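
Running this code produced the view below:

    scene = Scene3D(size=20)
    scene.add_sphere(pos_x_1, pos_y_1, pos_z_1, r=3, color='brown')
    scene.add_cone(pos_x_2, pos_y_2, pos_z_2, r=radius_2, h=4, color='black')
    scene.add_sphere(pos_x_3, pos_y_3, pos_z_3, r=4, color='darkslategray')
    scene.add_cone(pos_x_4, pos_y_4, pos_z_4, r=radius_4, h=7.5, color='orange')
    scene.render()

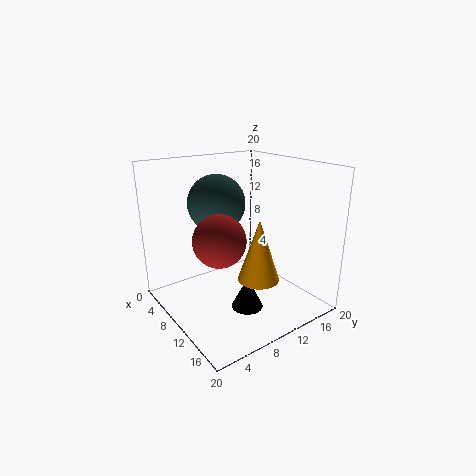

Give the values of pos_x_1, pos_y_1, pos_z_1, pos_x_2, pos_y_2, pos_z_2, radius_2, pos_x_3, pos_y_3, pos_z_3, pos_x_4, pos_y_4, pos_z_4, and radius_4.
pos_x_1 = 15.5, pos_y_1 = 3.5, pos_z_1 = 13, pos_x_2 = 15.5, pos_y_2 = 7.5, pos_z_2 = 3, radius_2 = 2, pos_x_3 = 7, pos_y_3 = 8.5, pos_z_3 = 14.5, pos_x_4 = 17, pos_y_4 = 8, pos_z_4 = 7.5, radius_4 = 2.5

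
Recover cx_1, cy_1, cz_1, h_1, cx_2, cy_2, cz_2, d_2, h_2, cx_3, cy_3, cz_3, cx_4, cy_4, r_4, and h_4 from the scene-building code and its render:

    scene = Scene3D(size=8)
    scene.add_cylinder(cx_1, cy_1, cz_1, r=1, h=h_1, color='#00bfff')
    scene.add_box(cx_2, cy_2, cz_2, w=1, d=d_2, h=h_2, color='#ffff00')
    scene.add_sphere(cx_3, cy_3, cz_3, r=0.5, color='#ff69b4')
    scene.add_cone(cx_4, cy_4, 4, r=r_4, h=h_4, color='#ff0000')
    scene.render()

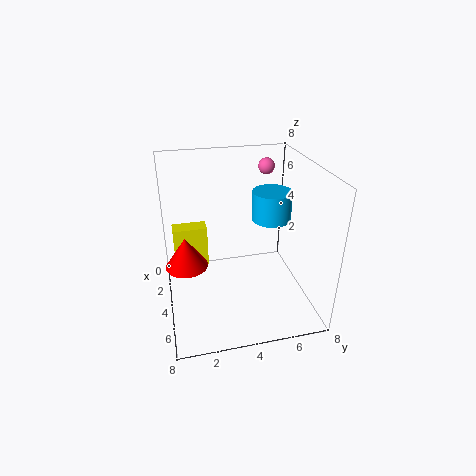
cx_1 = 5, cy_1 = 5.5, cz_1 = 5.5, h_1 = 1.5, cx_2 = 1.5, cy_2 = 0.5, cz_2 = 1.5, d_2 = 2, h_2 = 2.5, cx_3 = 1, cy_3 = 6.5, cz_3 = 7, cx_4 = 6, cy_4 = 1, r_4 = 1, h_4 = 1.5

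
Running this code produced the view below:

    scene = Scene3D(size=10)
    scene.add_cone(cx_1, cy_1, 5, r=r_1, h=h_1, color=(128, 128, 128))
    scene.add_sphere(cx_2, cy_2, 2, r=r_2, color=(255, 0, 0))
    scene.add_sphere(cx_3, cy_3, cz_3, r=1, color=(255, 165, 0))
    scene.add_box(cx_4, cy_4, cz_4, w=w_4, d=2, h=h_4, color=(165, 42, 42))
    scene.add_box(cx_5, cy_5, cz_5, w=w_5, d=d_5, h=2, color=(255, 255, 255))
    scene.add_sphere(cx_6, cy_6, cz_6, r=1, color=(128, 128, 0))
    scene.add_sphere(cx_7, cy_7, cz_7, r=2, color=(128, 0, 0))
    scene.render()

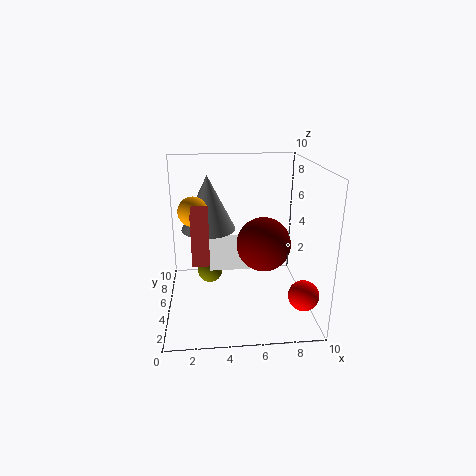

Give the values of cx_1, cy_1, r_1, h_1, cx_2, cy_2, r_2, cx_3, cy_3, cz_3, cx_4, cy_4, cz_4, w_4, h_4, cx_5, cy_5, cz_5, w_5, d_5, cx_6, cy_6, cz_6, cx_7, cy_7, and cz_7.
cx_1 = 3, cy_1 = 7, r_1 = 2, h_1 = 4, cx_2 = 9, cy_2 = 2, r_2 = 1, cx_3 = 2, cy_3 = 5, cz_3 = 7, cx_4 = 2, cy_4 = 1, cz_4 = 5, w_4 = 1, h_4 = 3, cx_5 = 3, cy_5 = 6, cz_5 = 2, w_5 = 3, d_5 = 2, cx_6 = 3, cy_6 = 8, cz_6 = 1, cx_7 = 7, cy_7 = 6, cz_7 = 4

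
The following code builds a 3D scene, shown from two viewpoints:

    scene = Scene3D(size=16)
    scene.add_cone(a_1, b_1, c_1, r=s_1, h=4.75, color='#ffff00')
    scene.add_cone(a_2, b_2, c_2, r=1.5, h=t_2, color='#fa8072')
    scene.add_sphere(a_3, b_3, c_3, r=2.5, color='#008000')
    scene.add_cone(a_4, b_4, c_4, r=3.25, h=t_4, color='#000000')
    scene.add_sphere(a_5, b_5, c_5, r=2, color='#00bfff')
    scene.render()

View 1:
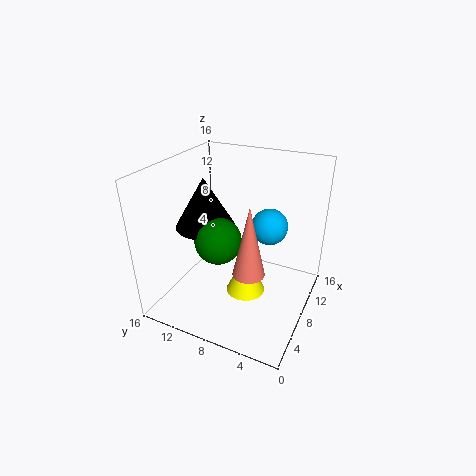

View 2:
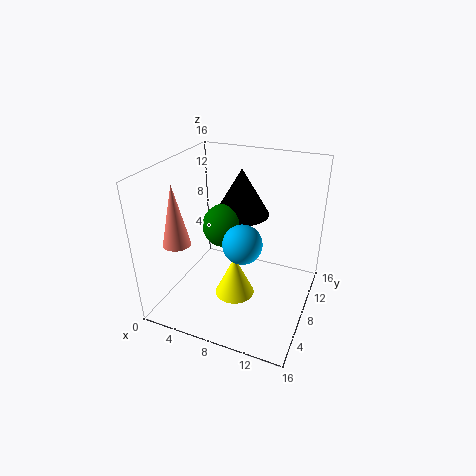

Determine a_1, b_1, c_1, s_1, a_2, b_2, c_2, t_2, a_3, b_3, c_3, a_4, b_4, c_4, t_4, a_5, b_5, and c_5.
a_1 = 8; b_1 = 7; c_1 = 1.25; s_1 = 2.25; a_2 = 2.5; b_2 = 4.25; c_2 = 8; t_2 = 6.75; a_3 = 5.75; b_3 = 9.25; c_3 = 8.5; a_4 = 7; b_4 = 11.5; c_4 = 9.25; t_4 = 5.5; a_5 = 9.75; b_5 = 5; c_5 = 9.25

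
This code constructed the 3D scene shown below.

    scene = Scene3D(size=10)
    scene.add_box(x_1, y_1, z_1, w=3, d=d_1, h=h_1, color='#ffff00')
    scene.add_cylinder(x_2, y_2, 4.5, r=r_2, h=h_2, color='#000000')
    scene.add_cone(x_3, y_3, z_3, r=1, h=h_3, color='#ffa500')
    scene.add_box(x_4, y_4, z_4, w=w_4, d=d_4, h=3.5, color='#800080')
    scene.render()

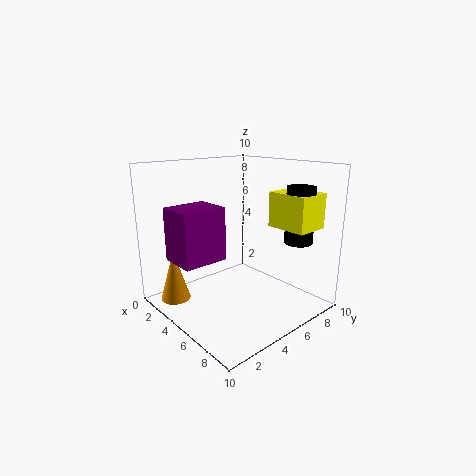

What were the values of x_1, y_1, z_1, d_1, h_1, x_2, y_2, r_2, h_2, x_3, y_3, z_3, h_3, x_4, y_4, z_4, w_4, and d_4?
x_1 = 5.5; y_1 = 7.5; z_1 = 5.5; d_1 = 2.5; h_1 = 2.5; x_2 = 7.5; y_2 = 8.5; r_2 = 1; h_2 = 4; x_3 = 3; y_3 = 1; z_3 = 1; h_3 = 3.5; x_4 = 3; y_4 = 0.5; z_4 = 4; w_4 = 2.5; d_4 = 3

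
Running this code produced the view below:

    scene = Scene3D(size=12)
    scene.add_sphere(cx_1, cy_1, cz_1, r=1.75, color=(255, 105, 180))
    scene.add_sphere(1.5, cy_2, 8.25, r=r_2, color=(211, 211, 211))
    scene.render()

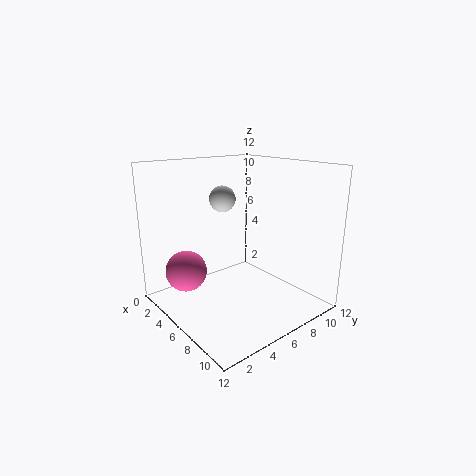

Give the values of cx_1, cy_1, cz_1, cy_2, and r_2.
cx_1 = 3.25; cy_1 = 2.5; cz_1 = 3; cy_2 = 7.75; r_2 = 1.25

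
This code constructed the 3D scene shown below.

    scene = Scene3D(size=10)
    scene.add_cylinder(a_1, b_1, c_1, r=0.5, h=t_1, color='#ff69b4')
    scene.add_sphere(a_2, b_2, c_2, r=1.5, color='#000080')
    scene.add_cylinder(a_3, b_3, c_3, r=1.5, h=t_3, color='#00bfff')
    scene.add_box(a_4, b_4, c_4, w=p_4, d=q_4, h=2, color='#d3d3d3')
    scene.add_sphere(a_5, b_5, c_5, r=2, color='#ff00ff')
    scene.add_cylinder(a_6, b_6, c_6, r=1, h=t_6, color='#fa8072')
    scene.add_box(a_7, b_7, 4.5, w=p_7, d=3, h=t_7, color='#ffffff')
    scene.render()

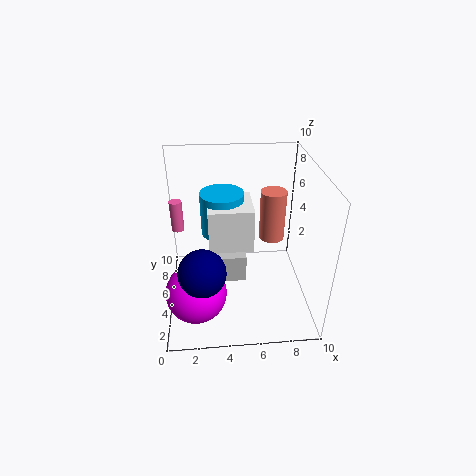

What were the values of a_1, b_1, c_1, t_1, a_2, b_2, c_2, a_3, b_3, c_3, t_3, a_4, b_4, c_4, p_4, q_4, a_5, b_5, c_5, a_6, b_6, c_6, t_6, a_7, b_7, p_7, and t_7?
a_1 = 0.5, b_1 = 9, c_1 = 3.5, t_1 = 2.5, a_2 = 2.5, b_2 = 2, c_2 = 4.5, a_3 = 4, b_3 = 6, c_3 = 5, t_3 = 3, a_4 = 3, b_4 = 4, c_4 = 2, p_4 = 2.5, q_4 = 1.5, a_5 = 2, b_5 = 2.5, c_5 = 2.5, a_6 = 8, b_6 = 8, c_6 = 3, t_6 = 4, a_7 = 3, b_7 = 4, p_7 = 3, t_7 = 3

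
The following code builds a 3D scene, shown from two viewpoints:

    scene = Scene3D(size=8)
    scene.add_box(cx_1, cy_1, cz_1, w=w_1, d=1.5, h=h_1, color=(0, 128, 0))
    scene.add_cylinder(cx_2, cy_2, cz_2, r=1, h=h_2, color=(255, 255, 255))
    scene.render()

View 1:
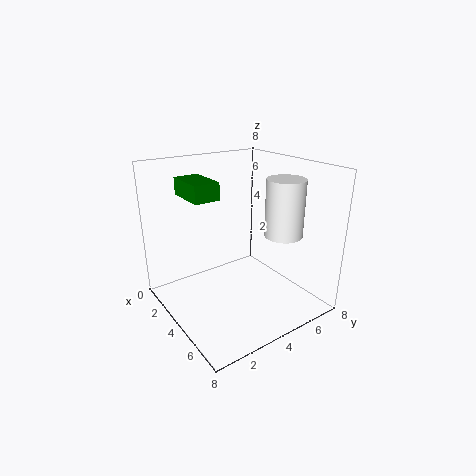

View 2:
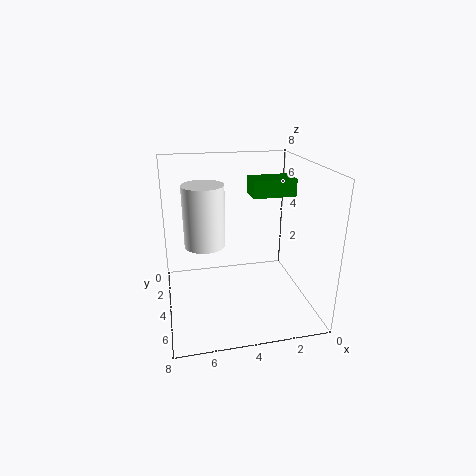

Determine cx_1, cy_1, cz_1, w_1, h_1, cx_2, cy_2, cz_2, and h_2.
cx_1 = 0.5; cy_1 = 2; cz_1 = 6; w_1 = 2.5; h_1 = 1; cx_2 = 6; cy_2 = 5.5; cz_2 = 4.5; h_2 = 3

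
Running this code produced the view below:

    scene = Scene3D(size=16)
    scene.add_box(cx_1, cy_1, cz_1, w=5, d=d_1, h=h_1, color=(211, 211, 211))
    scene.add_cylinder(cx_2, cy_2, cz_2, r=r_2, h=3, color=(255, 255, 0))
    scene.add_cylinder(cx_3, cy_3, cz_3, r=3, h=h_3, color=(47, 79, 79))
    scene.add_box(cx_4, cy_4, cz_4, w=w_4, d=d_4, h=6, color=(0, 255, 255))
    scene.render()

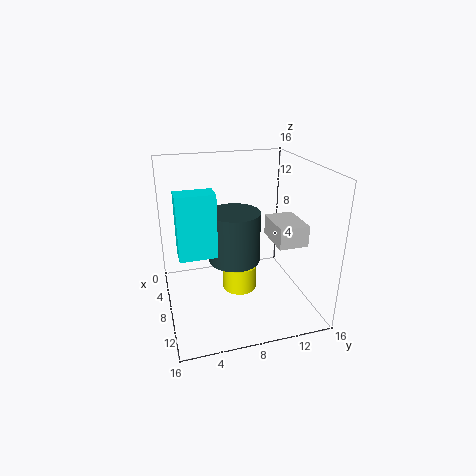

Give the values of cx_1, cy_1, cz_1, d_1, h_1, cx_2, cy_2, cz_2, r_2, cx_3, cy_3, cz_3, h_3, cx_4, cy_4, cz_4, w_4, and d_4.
cx_1 = 4.5
cy_1 = 12.5
cz_1 = 6.5
d_1 = 3.5
h_1 = 2.5
cx_2 = 7
cy_2 = 8.5
cz_2 = 1
r_2 = 2
cx_3 = 6.5
cy_3 = 8
cz_3 = 4.5
h_3 = 6
cx_4 = 11.5
cy_4 = 1
cz_4 = 9
w_4 = 2
d_4 = 3.5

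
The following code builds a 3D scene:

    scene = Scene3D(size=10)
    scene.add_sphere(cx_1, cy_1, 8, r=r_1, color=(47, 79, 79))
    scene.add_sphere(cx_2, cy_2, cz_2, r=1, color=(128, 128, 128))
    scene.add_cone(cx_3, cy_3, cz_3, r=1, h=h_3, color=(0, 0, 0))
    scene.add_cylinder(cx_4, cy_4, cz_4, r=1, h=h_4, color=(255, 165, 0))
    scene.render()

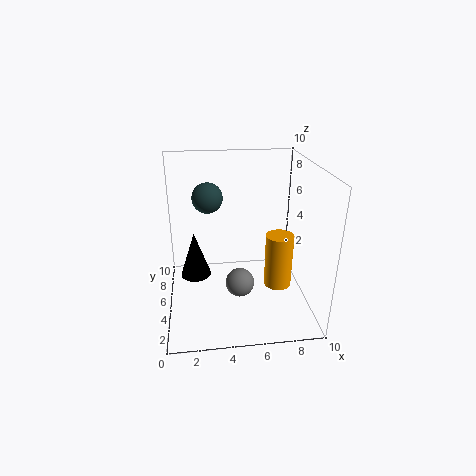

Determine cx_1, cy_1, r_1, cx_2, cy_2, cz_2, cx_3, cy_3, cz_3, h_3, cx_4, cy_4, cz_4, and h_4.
cx_1 = 3
cy_1 = 5
r_1 = 1
cx_2 = 5
cy_2 = 4
cz_2 = 2
cx_3 = 2
cy_3 = 4
cz_3 = 3
h_3 = 3
cx_4 = 8
cy_4 = 5
cz_4 = 1
h_4 = 4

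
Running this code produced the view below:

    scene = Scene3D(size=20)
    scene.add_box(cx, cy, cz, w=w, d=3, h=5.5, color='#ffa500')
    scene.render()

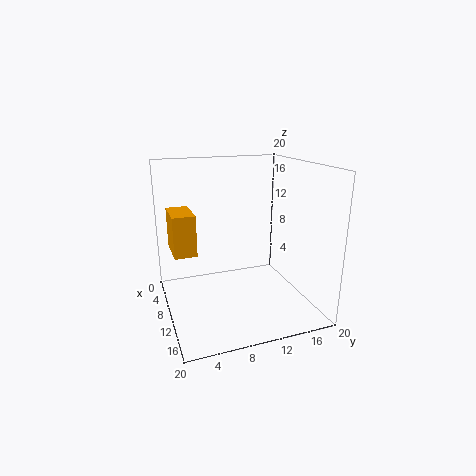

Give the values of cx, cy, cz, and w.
cx = 5.5; cy = 1; cz = 8.5; w = 5.5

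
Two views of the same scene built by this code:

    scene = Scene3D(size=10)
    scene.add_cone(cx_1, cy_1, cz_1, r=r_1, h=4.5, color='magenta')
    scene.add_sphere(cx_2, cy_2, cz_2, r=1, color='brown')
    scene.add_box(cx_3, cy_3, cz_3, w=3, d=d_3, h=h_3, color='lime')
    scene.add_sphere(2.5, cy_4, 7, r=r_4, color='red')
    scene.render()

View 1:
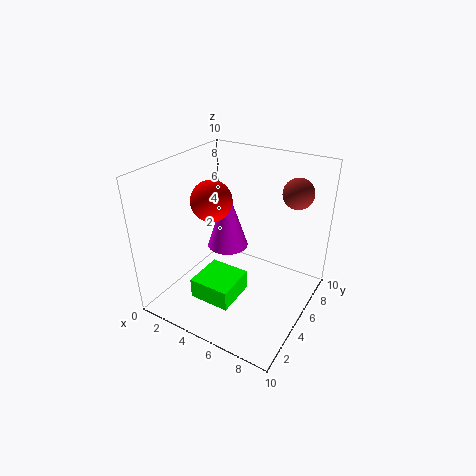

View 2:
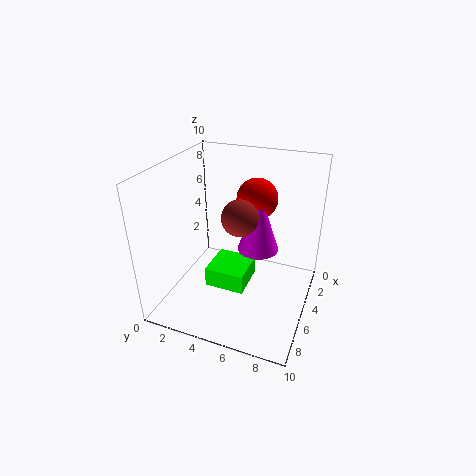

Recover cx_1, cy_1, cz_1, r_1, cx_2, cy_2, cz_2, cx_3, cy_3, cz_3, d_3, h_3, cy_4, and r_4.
cx_1 = 3.5, cy_1 = 6, cz_1 = 3.5, r_1 = 1.5, cx_2 = 8.5, cy_2 = 6.5, cz_2 = 8.5, cx_3 = 2.5, cy_3 = 2.5, cz_3 = 0.5, d_3 = 3, h_3 = 1.5, cy_4 = 5.5, r_4 = 1.5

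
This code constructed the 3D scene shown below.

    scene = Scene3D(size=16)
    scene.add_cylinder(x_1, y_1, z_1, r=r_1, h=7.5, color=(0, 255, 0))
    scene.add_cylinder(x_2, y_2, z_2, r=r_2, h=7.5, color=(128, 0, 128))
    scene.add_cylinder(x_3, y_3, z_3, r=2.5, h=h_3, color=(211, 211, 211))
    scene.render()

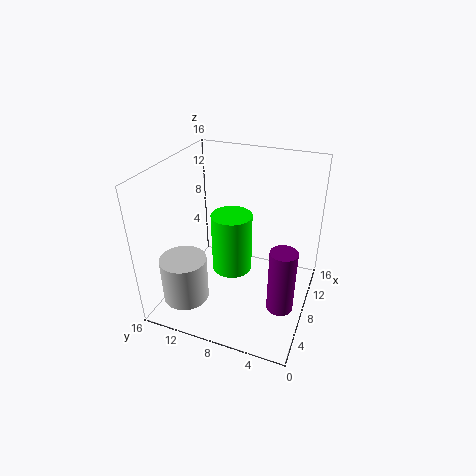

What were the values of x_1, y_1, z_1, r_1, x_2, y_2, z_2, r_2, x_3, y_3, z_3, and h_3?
x_1 = 11, y_1 = 10, z_1 = 1.5, r_1 = 2.5, x_2 = 7, y_2 = 2.5, z_2 = 0.5, r_2 = 1.5, x_3 = 3.5, y_3 = 12.5, z_3 = 2, h_3 = 5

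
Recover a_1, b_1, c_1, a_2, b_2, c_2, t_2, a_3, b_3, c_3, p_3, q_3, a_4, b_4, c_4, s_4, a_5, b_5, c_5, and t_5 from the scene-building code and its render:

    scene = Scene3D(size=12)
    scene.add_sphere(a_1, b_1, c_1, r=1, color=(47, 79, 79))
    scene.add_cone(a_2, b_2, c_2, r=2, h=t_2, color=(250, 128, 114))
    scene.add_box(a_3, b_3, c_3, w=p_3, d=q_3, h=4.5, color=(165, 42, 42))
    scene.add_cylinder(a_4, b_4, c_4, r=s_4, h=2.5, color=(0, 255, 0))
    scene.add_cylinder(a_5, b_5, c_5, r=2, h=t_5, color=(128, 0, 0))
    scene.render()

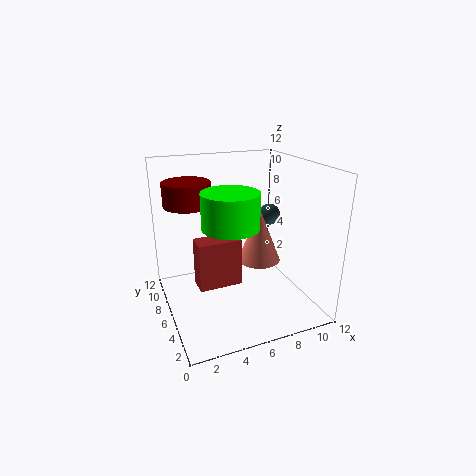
a_1 = 10.5; b_1 = 9; c_1 = 6.5; a_2 = 9; b_2 = 8; c_2 = 2.5; t_2 = 5; a_3 = 3; b_3 = 7.5; c_3 = 0.5; p_3 = 4; q_3 = 2; a_4 = 4; b_4 = 2.5; c_4 = 8.5; s_4 = 2; a_5 = 2.5; b_5 = 8.5; c_5 = 8.5; t_5 = 2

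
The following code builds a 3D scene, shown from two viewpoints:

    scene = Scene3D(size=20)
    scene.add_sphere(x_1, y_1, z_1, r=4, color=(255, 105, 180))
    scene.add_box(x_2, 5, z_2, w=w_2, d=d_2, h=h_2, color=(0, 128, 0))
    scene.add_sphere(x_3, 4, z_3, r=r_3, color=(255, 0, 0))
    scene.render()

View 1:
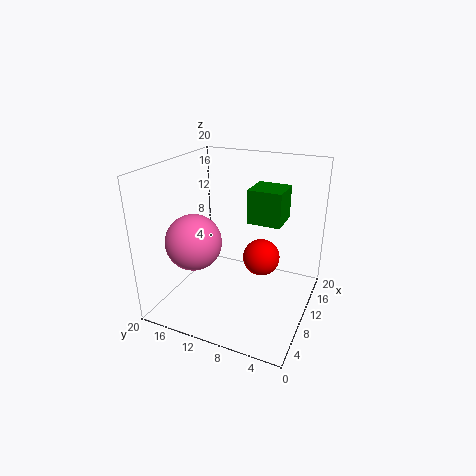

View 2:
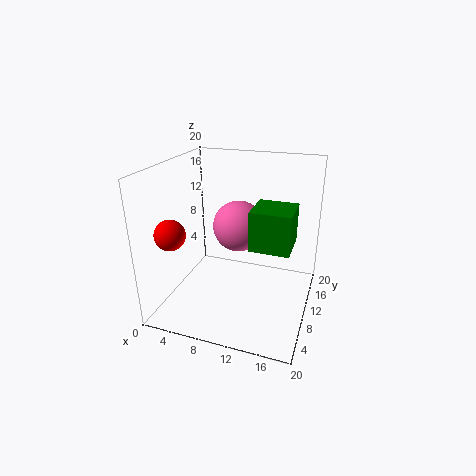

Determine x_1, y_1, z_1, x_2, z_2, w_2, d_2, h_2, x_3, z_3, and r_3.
x_1 = 8, y_1 = 16, z_1 = 9, x_2 = 13, z_2 = 11, w_2 = 5, d_2 = 5, h_2 = 5, x_3 = 3, z_3 = 12, r_3 = 2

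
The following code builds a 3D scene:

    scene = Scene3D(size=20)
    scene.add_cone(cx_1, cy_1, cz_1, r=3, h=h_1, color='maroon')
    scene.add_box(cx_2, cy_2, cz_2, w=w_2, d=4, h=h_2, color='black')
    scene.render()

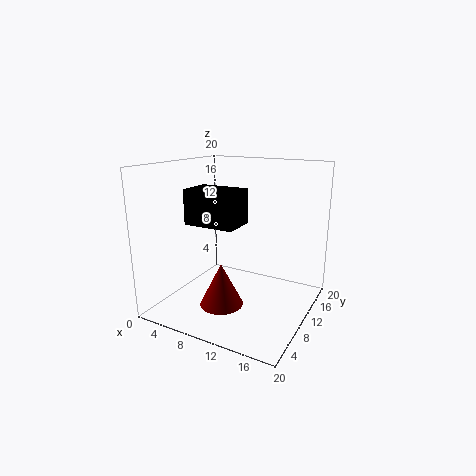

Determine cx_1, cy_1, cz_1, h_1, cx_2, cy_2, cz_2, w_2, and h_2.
cx_1 = 9, cy_1 = 7, cz_1 = 1, h_1 = 6, cx_2 = 8, cy_2 = 1, cz_2 = 14, w_2 = 6, h_2 = 4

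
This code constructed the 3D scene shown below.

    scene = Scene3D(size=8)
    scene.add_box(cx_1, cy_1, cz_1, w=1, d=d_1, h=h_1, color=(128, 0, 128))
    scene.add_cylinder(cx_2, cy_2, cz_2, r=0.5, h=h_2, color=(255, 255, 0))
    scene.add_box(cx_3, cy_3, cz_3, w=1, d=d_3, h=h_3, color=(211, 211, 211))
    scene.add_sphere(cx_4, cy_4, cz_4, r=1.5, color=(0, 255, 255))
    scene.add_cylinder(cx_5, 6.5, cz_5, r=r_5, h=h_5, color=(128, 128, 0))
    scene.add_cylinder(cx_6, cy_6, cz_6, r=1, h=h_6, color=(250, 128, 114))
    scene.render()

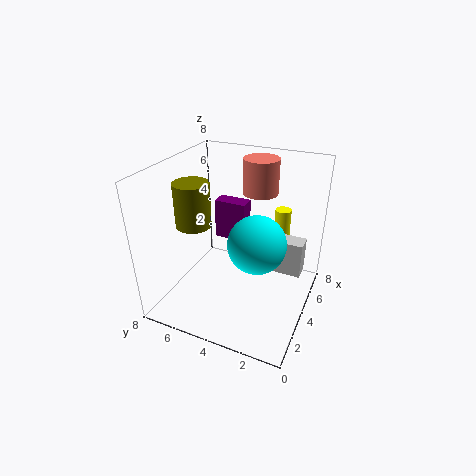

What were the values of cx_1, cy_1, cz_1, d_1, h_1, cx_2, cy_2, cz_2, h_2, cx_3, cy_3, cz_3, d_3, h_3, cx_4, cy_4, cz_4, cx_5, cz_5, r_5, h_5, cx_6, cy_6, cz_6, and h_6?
cx_1 = 6, cy_1 = 4.5, cz_1 = 2.5, d_1 = 2, h_1 = 2.5, cx_2 = 7.5, cy_2 = 2.5, cz_2 = 1.5, h_2 = 3, cx_3 = 4.5, cy_3 = 0.5, cz_3 = 2, d_3 = 2, h_3 = 2, cx_4 = 3, cy_4 = 2.5, cz_4 = 4.5, cx_5 = 3.5, cz_5 = 4.5, r_5 = 1, h_5 = 2.5, cx_6 = 6, cy_6 = 3.5, cz_6 = 6, h_6 = 2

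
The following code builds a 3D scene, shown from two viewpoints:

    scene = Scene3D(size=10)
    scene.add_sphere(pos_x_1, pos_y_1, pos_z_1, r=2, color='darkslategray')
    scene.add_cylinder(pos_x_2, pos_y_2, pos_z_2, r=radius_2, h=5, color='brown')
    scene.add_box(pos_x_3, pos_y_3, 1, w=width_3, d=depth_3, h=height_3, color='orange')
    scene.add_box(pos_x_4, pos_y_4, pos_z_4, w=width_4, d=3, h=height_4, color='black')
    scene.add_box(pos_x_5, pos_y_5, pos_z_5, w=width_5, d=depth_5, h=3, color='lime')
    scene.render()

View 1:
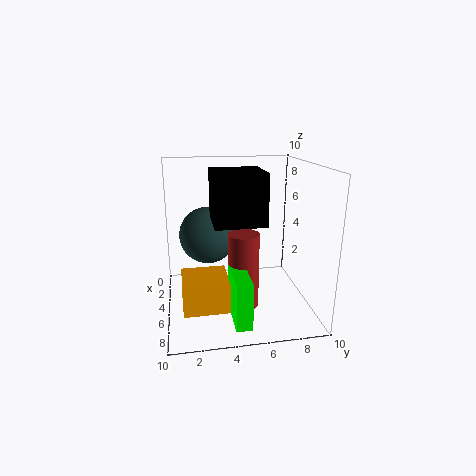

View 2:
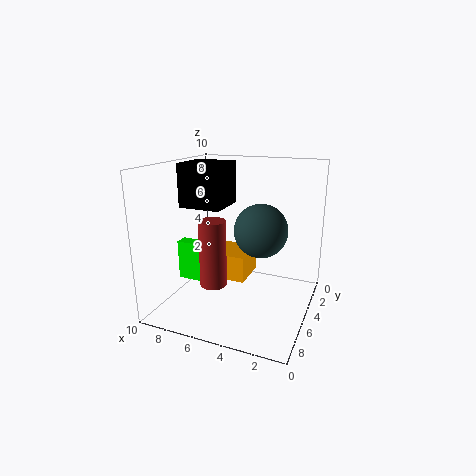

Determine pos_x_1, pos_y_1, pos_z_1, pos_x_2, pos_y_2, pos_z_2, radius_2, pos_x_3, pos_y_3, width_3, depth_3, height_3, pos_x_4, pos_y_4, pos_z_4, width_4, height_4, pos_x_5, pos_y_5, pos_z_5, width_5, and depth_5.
pos_x_1 = 4
pos_y_1 = 3
pos_z_1 = 5
pos_x_2 = 7
pos_y_2 = 5
pos_z_2 = 1
radius_2 = 1
pos_x_3 = 5
pos_y_3 = 1
width_3 = 3
depth_3 = 3
height_3 = 2
pos_x_4 = 6
pos_y_4 = 3
pos_z_4 = 7
width_4 = 3
height_4 = 3
pos_x_5 = 7
pos_y_5 = 4
pos_z_5 = 1
width_5 = 3
depth_5 = 1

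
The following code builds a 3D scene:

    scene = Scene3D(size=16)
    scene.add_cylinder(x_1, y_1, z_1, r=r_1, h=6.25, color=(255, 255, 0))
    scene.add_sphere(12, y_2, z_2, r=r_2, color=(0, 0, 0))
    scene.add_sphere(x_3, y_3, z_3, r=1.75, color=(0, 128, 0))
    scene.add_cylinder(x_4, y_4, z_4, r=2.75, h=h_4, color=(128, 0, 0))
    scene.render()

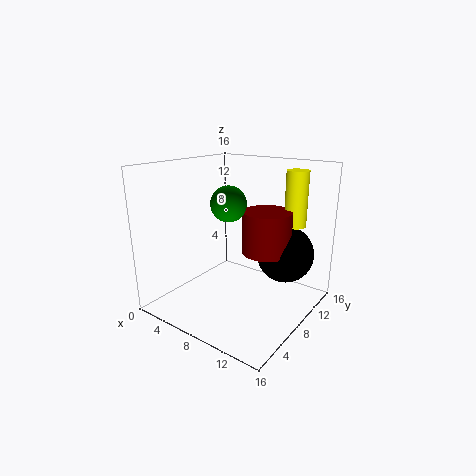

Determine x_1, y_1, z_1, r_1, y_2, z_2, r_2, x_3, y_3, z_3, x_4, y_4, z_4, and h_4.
x_1 = 12.5; y_1 = 12.75; z_1 = 9; r_1 = 1.25; y_2 = 11.75; z_2 = 5.75; r_2 = 3.25; x_3 = 9.25; y_3 = 4.75; z_3 = 12.75; x_4 = 10.5; y_4 = 10; z_4 = 6.25; h_4 = 4.75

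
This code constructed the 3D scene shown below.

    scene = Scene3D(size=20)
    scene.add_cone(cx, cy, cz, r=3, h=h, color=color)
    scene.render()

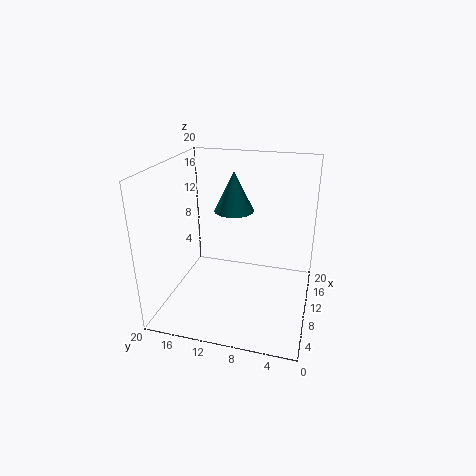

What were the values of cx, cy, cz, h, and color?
cx = 15; cy = 12; cz = 12; h = 6; color = 'teal'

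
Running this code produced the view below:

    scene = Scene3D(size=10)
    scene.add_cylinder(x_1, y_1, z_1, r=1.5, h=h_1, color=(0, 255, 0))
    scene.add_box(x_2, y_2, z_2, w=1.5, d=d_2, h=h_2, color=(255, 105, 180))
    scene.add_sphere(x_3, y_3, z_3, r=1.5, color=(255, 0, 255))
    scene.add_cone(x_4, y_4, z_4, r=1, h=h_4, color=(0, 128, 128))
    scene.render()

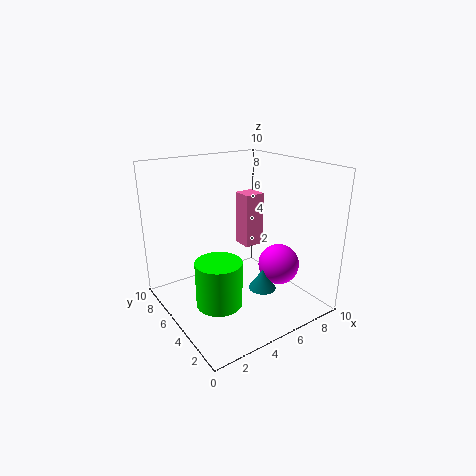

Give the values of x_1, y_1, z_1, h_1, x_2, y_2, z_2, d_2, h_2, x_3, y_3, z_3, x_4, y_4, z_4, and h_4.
x_1 = 2.5
y_1 = 3.5
z_1 = 1.5
h_1 = 3
x_2 = 6.5
y_2 = 6
z_2 = 3.5
d_2 = 1.5
h_2 = 4
x_3 = 8
y_3 = 4
z_3 = 2.5
x_4 = 6.5
y_4 = 4
z_4 = 1
h_4 = 1.5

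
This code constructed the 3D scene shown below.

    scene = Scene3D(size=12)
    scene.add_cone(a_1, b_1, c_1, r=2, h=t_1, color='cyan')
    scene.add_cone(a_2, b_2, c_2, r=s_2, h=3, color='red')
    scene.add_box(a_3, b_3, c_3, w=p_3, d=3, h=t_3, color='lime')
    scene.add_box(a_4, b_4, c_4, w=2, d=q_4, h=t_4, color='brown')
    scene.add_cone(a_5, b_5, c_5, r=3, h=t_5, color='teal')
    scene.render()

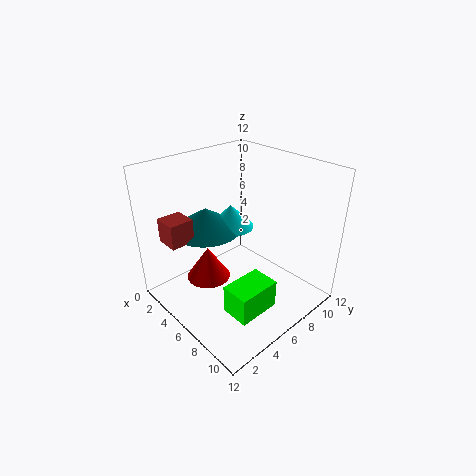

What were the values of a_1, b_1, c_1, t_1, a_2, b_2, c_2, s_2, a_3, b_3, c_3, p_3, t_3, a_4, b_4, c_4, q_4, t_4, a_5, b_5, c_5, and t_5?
a_1 = 4; b_1 = 7; c_1 = 6; t_1 = 2; a_2 = 3; b_2 = 5; c_2 = 1; s_2 = 2; a_3 = 10; b_3 = 1; c_3 = 4; p_3 = 2; t_3 = 2; a_4 = 2; b_4 = 1; c_4 = 6; q_4 = 2; t_4 = 2; a_5 = 3; b_5 = 5; c_5 = 6; t_5 = 2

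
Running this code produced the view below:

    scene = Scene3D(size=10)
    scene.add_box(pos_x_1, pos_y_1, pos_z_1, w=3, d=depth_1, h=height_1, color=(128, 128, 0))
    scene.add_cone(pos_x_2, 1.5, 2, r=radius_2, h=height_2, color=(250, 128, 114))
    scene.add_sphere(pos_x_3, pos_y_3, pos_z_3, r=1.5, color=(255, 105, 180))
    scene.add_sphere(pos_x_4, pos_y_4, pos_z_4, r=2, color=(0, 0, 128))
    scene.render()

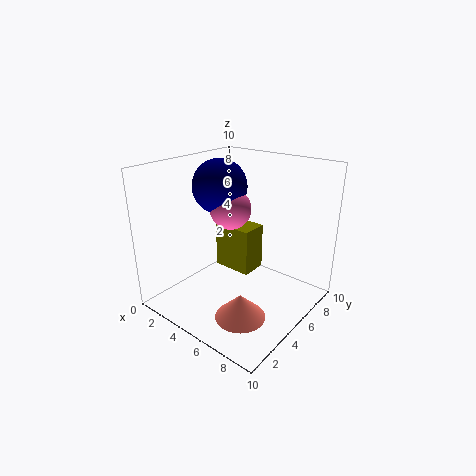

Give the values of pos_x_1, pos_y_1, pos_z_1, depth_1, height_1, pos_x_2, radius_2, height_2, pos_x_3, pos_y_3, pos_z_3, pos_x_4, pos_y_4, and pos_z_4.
pos_x_1 = 2; pos_y_1 = 6; pos_z_1 = 1.5; depth_1 = 2; height_1 = 3.5; pos_x_2 = 8; radius_2 = 1.5; height_2 = 1.5; pos_x_3 = 3.5; pos_y_3 = 6; pos_z_3 = 6.5; pos_x_4 = 2.5; pos_y_4 = 6; pos_z_4 = 8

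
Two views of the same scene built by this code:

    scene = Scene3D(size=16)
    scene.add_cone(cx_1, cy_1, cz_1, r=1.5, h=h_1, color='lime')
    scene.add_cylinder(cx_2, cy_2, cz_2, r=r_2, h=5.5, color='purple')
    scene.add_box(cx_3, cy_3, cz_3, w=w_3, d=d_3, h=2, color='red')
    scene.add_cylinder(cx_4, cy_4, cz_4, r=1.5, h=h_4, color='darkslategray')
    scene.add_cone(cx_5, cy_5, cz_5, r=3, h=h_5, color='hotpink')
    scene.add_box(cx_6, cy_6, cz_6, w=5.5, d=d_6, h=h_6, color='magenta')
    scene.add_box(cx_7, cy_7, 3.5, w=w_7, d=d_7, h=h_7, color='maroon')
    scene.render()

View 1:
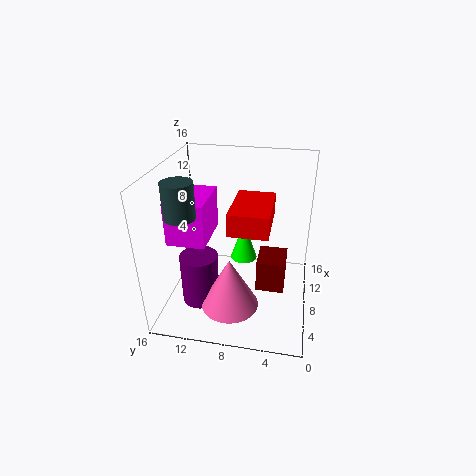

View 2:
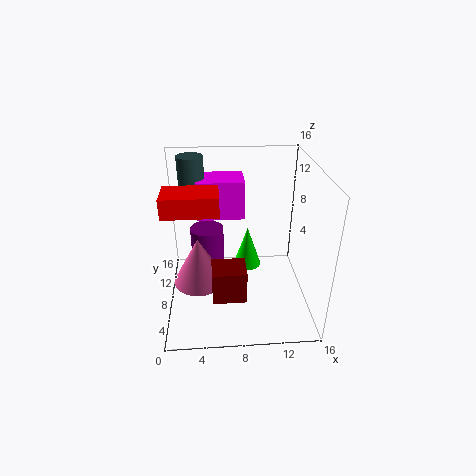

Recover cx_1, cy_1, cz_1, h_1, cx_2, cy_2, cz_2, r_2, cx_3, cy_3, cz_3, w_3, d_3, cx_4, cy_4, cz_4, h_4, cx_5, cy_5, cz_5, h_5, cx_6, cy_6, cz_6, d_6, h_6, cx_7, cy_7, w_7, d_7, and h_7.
cx_1 = 9; cy_1 = 7.5; cz_1 = 5; h_1 = 4.5; cx_2 = 4.5; cy_2 = 11.5; cz_2 = 2; r_2 = 2; cx_3 = 0.5; cy_3 = 4; cz_3 = 12.5; w_3 = 5.5; d_3 = 3.5; cx_4 = 3; cy_4 = 12.5; cz_4 = 12.5; h_4 = 3.5; cx_5 = 3.5; cy_5 = 8; cz_5 = 2.5; h_5 = 5.5; cx_6 = 3.5; cy_6 = 10.5; cz_6 = 9; d_6 = 4; h_6 = 4.5; cx_7 = 5; cy_7 = 2.5; w_7 = 3.5; d_7 = 3; h_7 = 3.5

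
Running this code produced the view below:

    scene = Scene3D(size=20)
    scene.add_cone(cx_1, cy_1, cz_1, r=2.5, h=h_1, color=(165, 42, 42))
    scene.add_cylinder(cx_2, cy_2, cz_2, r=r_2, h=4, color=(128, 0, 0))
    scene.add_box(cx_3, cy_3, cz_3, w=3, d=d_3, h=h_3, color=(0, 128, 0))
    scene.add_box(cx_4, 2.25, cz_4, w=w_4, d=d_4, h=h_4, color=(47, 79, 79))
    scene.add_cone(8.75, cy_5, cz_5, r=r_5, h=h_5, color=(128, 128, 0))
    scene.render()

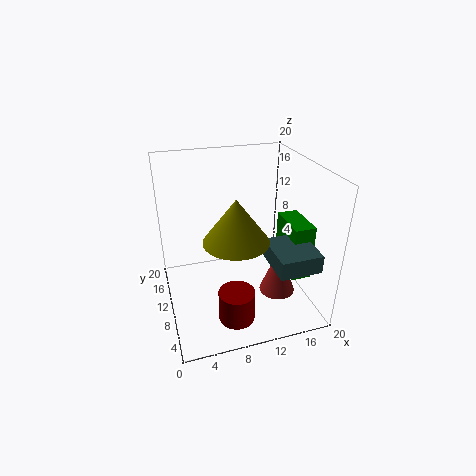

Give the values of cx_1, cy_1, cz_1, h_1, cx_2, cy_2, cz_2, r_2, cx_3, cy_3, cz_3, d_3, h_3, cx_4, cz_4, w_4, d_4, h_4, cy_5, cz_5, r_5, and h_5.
cx_1 = 15
cy_1 = 7
cz_1 = 2.25
h_1 = 6.75
cx_2 = 7.5
cy_2 = 2.5
cz_2 = 3
r_2 = 2.25
cx_3 = 16.75
cy_3 = 6
cz_3 = 4
d_3 = 6
h_3 = 8
cx_4 = 13.25
cz_4 = 7.5
w_4 = 5.75
d_4 = 6.5
h_4 = 2.5
cy_5 = 6.75
cz_5 = 11.5
r_5 = 4.25
h_5 = 5.75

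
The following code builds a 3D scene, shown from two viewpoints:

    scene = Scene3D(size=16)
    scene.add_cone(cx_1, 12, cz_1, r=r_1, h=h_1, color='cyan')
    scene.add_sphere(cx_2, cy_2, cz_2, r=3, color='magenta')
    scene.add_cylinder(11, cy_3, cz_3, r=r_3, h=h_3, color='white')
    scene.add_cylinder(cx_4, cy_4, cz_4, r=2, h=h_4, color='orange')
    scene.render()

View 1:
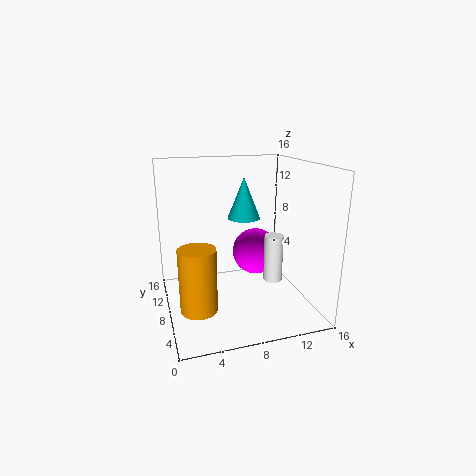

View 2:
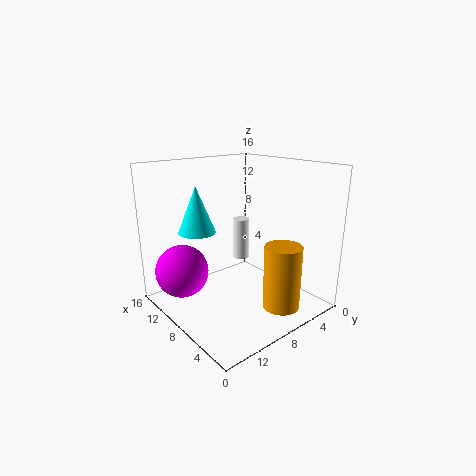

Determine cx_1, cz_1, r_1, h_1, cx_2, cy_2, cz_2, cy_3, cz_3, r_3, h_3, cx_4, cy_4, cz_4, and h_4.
cx_1 = 10; cz_1 = 9; r_1 = 2; h_1 = 5; cx_2 = 12; cy_2 = 13; cz_2 = 4; cy_3 = 5; cz_3 = 4; r_3 = 1; h_3 = 5; cx_4 = 3; cy_4 = 6; cz_4 = 1; h_4 = 7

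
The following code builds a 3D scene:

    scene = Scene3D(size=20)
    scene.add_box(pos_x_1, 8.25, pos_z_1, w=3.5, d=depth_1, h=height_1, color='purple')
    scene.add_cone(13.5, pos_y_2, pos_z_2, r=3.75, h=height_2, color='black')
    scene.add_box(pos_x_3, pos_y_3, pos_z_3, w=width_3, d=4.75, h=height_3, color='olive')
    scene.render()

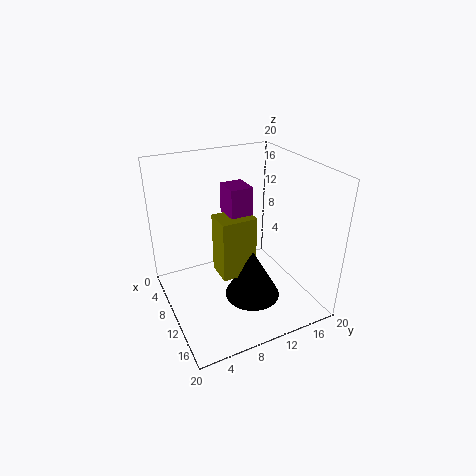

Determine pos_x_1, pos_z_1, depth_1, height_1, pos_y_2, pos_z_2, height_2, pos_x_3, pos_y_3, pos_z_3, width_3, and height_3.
pos_x_1 = 8.25; pos_z_1 = 13.75; depth_1 = 3; height_1 = 4; pos_y_2 = 10.5; pos_z_2 = 2.75; height_2 = 6.75; pos_x_3 = 9.25; pos_y_3 = 6.5; pos_z_3 = 5.75; width_3 = 3.75; height_3 = 8.25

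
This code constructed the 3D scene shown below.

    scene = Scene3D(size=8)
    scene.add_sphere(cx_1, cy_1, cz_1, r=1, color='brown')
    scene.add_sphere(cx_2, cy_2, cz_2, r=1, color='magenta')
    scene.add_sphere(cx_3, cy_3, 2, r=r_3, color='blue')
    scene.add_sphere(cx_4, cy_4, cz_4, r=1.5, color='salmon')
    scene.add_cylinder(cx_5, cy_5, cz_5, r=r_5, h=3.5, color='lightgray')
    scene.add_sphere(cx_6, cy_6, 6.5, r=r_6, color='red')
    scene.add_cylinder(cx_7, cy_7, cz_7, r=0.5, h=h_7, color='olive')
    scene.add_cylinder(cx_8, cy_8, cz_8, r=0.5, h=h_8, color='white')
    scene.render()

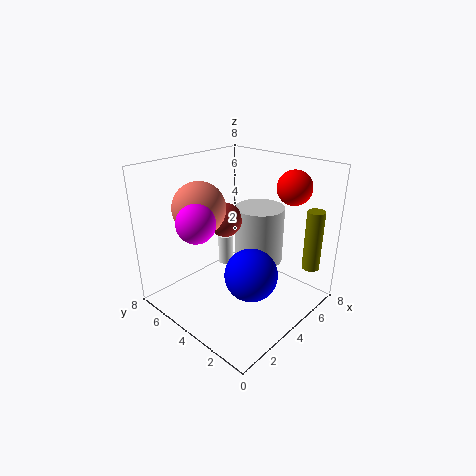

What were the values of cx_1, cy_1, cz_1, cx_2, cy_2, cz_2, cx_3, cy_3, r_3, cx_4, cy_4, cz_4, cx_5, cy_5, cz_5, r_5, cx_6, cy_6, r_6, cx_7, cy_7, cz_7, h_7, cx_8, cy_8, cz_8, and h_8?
cx_1 = 4.5, cy_1 = 5.5, cz_1 = 4.5, cx_2 = 1.5, cy_2 = 4.5, cz_2 = 5.5, cx_3 = 4, cy_3 = 3, r_3 = 1.5, cx_4 = 3, cy_4 = 6, cz_4 = 5.5, cx_5 = 6.5, cy_5 = 4.5, cz_5 = 1.5, r_5 = 1.5, cx_6 = 7, cy_6 = 2.5, r_6 = 1, cx_7 = 7, cy_7 = 1, cz_7 = 2, h_7 = 3.5, cx_8 = 6, cy_8 = 7, cz_8 = 0.5, h_8 = 2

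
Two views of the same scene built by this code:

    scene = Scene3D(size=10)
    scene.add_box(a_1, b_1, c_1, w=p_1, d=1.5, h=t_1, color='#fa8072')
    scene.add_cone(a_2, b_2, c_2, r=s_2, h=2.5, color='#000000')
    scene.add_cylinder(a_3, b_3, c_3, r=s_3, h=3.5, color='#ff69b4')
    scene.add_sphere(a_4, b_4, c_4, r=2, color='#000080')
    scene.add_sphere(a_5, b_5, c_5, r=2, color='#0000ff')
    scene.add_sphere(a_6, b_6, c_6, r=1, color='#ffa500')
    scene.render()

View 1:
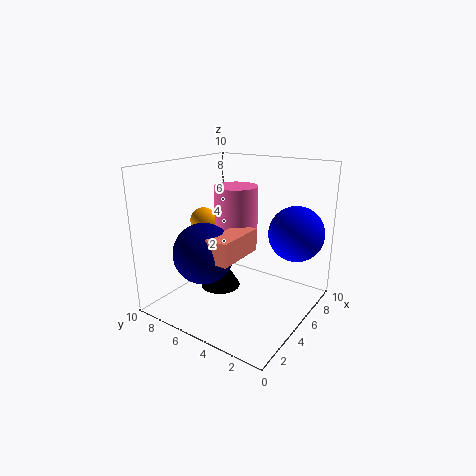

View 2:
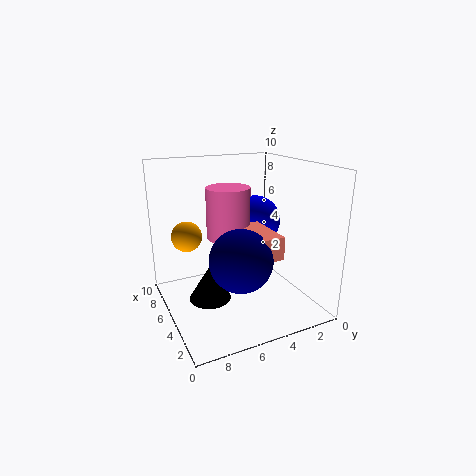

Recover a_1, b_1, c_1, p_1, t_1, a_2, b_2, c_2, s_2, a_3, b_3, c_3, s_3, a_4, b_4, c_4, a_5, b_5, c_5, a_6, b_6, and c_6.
a_1 = 1.5; b_1 = 3.5; c_1 = 4.5; p_1 = 3.5; t_1 = 1.5; a_2 = 5.5; b_2 = 7; c_2 = 0.5; s_2 = 1.5; a_3 = 5.5; b_3 = 5.5; c_3 = 5; s_3 = 1.5; a_4 = 2.5; b_4 = 6; c_4 = 4.5; a_5 = 8; b_5 = 2; c_5 = 5; a_6 = 5.5; b_6 = 8.5; c_6 = 5.5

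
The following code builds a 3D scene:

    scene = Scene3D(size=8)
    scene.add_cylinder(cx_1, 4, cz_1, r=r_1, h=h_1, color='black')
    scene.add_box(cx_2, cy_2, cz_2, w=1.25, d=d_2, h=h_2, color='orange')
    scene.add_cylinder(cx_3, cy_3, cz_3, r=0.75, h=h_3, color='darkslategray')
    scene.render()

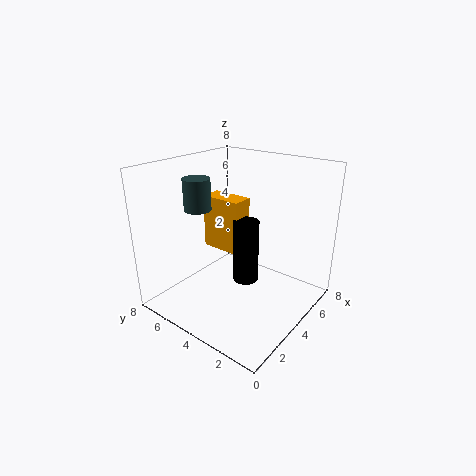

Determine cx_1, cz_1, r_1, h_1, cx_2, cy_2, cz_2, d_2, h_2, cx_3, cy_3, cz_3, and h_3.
cx_1 = 4.75
cz_1 = 1
r_1 = 0.75
h_1 = 3.75
cx_2 = 4.5
cy_2 = 4.5
cz_2 = 2.5
d_2 = 2.5
h_2 = 3.25
cx_3 = 3
cy_3 = 6
cz_3 = 5.5
h_3 = 1.75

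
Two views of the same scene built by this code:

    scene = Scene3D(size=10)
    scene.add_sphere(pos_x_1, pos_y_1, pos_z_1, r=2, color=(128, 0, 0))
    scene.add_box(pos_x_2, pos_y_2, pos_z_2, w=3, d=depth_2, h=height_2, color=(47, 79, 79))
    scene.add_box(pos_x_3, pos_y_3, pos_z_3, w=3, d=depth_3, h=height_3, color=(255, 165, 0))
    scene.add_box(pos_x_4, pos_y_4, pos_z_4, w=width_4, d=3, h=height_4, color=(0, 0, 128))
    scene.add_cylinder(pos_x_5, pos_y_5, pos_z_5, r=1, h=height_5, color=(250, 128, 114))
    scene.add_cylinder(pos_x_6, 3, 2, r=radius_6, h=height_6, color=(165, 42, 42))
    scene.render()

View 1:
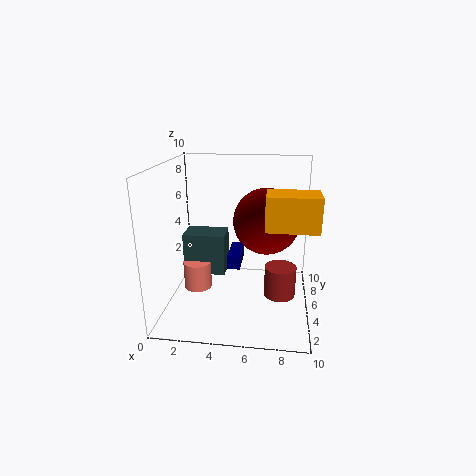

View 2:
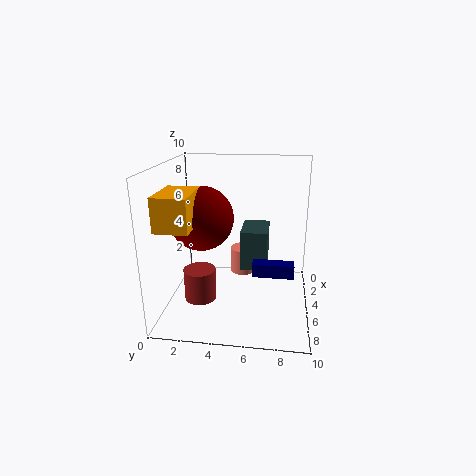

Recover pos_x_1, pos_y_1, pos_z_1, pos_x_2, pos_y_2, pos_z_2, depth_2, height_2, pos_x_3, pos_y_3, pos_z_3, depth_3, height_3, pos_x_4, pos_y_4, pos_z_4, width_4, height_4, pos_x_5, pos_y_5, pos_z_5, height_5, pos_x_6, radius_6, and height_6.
pos_x_1 = 7
pos_y_1 = 3
pos_z_1 = 7
pos_x_2 = 1
pos_y_2 = 5
pos_z_2 = 2
depth_2 = 2
height_2 = 3
pos_x_3 = 7
pos_y_3 = 1
pos_z_3 = 7
depth_3 = 2
height_3 = 2
pos_x_4 = 4
pos_y_4 = 6
pos_z_4 = 2
width_4 = 1
height_4 = 1
pos_x_5 = 2
pos_y_5 = 5
pos_z_5 = 1
height_5 = 2
pos_x_6 = 8
radius_6 = 1
height_6 = 2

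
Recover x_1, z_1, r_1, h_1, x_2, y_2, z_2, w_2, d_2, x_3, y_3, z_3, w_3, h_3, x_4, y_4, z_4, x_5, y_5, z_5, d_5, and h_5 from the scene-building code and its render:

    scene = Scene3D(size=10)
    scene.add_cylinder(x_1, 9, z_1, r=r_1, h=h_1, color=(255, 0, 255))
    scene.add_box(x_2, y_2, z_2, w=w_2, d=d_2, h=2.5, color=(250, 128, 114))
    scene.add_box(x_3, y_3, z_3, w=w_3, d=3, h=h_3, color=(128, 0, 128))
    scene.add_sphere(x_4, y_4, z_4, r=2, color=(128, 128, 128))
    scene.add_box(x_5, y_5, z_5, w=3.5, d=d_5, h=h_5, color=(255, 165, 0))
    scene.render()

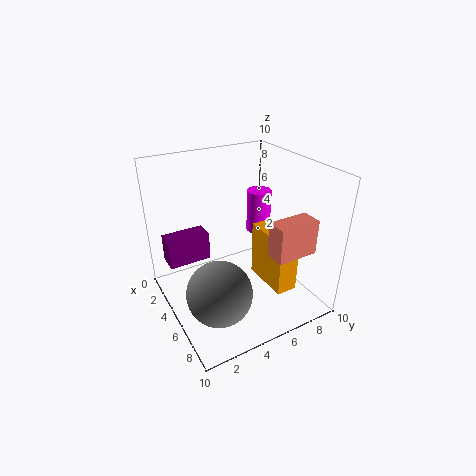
x_1 = 1.5, z_1 = 3, r_1 = 1, h_1 = 3.5, x_2 = 6.5, y_2 = 6.5, z_2 = 4, w_2 = 1.5, d_2 = 3, x_3 = 2, y_3 = 0.5, z_3 = 3, w_3 = 1.5, h_3 = 2, x_4 = 8, y_4 = 2, z_4 = 3.5, x_5 = 4.5, y_5 = 6.5, z_5 = 1.5, d_5 = 1.5, h_5 = 4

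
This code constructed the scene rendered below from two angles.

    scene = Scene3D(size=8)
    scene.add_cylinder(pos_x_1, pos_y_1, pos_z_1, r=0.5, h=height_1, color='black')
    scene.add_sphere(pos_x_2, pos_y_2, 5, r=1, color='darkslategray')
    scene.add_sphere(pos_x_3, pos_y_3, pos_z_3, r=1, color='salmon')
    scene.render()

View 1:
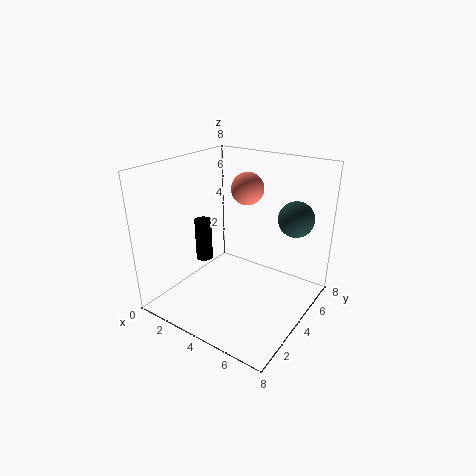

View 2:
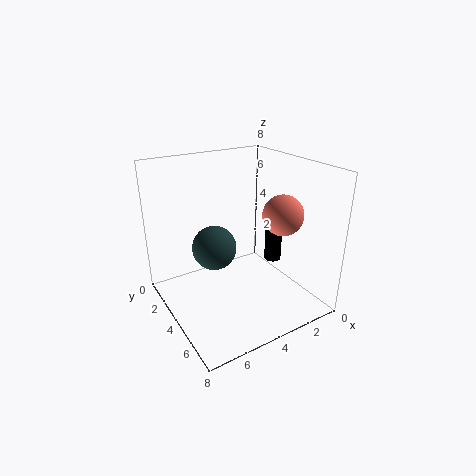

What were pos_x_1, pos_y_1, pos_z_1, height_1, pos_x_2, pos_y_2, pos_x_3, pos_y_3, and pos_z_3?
pos_x_1 = 1.5, pos_y_1 = 4, pos_z_1 = 2, height_1 = 2.5, pos_x_2 = 6.5, pos_y_2 = 6, pos_x_3 = 3, pos_y_3 = 6.5, pos_z_3 = 6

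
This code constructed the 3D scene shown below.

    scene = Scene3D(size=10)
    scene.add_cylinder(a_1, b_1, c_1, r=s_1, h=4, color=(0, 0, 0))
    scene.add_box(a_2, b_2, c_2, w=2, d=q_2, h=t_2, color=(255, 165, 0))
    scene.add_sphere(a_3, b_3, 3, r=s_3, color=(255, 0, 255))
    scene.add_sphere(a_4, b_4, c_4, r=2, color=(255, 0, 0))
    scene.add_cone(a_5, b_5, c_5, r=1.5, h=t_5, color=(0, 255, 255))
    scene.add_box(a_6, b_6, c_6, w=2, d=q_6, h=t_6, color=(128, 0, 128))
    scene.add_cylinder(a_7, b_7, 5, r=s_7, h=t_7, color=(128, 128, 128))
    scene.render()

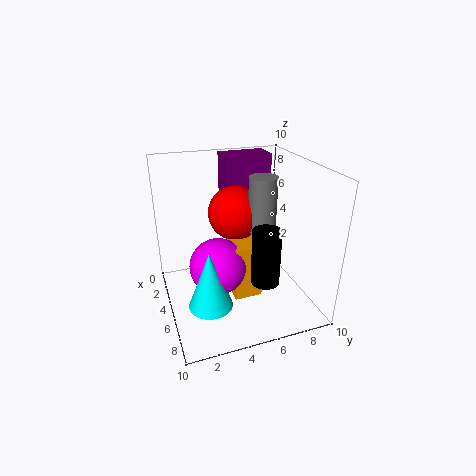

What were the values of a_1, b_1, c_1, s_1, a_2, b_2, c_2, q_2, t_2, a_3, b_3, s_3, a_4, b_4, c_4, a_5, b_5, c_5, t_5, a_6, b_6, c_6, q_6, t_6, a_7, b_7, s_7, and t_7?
a_1 = 6.5, b_1 = 6.5, c_1 = 2, s_1 = 1, a_2 = 4, b_2 = 4.5, c_2 = 0.5, q_2 = 2, t_2 = 4, a_3 = 5, b_3 = 3.5, s_3 = 2, a_4 = 3, b_4 = 5.5, c_4 = 6, a_5 = 6.5, b_5 = 2.5, c_5 = 1, t_5 = 4, a_6 = 0.5, b_6 = 5, c_6 = 6.5, q_6 = 3.5, t_6 = 3.5, a_7 = 4.5, b_7 = 7, s_7 = 1, t_7 = 4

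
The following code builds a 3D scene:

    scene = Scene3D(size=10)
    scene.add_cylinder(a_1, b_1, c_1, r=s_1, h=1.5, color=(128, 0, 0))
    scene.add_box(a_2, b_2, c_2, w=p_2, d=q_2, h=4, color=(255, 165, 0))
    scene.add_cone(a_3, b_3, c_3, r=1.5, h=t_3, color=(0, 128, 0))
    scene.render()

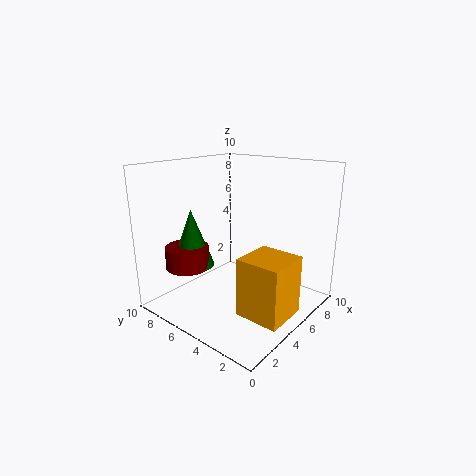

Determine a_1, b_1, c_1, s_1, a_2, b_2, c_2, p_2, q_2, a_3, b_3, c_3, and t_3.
a_1 = 2.5; b_1 = 7.5; c_1 = 3; s_1 = 1.5; a_2 = 3; b_2 = 0.5; c_2 = 0.5; p_2 = 3; q_2 = 3; a_3 = 3; b_3 = 7.5; c_3 = 3; t_3 = 4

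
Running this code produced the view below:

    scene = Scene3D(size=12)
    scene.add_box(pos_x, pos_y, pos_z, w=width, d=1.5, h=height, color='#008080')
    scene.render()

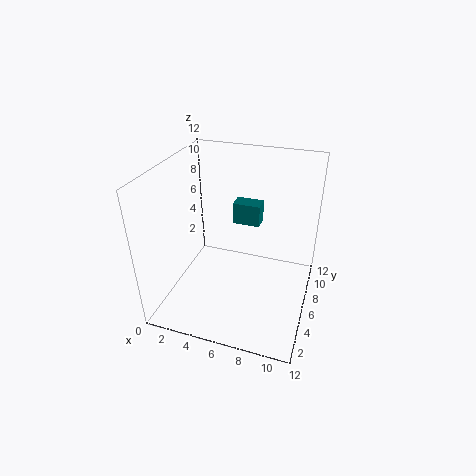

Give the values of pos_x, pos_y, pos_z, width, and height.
pos_x = 4.5
pos_y = 9
pos_z = 5.5
width = 2.5
height = 2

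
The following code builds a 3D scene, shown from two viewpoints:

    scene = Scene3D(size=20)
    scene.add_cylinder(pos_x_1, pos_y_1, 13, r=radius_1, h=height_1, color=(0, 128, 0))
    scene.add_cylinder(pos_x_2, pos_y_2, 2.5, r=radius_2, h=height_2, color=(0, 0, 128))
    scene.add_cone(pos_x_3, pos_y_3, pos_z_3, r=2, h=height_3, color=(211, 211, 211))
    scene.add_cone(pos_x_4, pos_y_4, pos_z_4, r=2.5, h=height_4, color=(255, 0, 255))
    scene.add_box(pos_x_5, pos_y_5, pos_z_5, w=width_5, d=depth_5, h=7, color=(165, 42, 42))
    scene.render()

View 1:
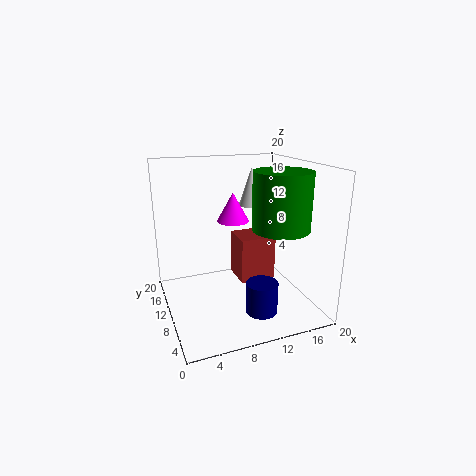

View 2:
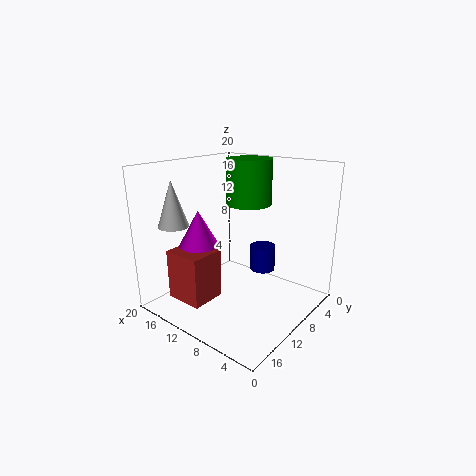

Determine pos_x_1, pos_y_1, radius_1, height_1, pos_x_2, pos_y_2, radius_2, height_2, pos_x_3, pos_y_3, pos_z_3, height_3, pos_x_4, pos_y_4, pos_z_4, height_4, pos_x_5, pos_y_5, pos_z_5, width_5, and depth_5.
pos_x_1 = 13; pos_y_1 = 3.5; radius_1 = 3.5; height_1 = 7; pos_x_2 = 10.5; pos_y_2 = 3; radius_2 = 2; height_2 = 4; pos_x_3 = 15; pos_y_3 = 17; pos_z_3 = 12.5; height_3 = 6; pos_x_4 = 11.5; pos_y_4 = 16; pos_z_4 = 10.5; height_4 = 4.5; pos_x_5 = 11.5; pos_y_5 = 12; pos_z_5 = 1.5; width_5 = 5.5; depth_5 = 5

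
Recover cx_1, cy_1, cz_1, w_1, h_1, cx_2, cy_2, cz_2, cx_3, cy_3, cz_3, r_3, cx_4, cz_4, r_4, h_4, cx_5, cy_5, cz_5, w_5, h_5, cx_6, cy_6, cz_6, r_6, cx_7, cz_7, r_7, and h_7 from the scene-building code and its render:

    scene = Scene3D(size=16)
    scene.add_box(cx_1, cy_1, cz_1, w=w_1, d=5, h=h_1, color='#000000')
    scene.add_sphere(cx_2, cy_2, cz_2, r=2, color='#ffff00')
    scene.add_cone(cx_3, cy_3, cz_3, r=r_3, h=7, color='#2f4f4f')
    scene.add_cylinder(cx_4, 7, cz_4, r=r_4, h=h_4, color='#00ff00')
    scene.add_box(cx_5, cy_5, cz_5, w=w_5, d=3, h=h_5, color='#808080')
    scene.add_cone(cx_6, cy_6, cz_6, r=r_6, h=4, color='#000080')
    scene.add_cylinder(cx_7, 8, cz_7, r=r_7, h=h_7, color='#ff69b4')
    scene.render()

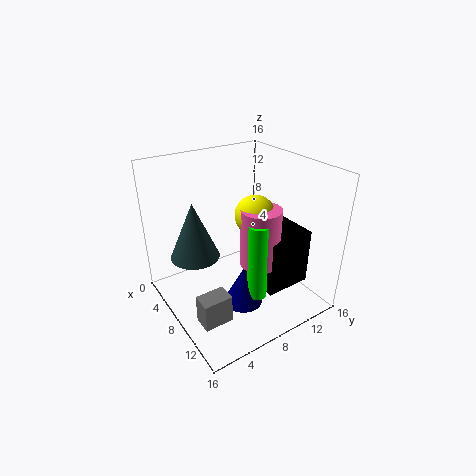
cx_1 = 9, cy_1 = 8, cz_1 = 4, w_1 = 5, h_1 = 6, cx_2 = 11, cy_2 = 8, cz_2 = 12, cx_3 = 3, cy_3 = 5, cz_3 = 4, r_3 = 3, cx_4 = 13, cz_4 = 4, r_4 = 1, h_4 = 8, cx_5 = 11, cy_5 = 1, cz_5 = 2, w_5 = 2, h_5 = 3, cx_6 = 12, cy_6 = 6, cz_6 = 3, r_6 = 2, cx_7 = 12, cz_7 = 7, r_7 = 2, h_7 = 6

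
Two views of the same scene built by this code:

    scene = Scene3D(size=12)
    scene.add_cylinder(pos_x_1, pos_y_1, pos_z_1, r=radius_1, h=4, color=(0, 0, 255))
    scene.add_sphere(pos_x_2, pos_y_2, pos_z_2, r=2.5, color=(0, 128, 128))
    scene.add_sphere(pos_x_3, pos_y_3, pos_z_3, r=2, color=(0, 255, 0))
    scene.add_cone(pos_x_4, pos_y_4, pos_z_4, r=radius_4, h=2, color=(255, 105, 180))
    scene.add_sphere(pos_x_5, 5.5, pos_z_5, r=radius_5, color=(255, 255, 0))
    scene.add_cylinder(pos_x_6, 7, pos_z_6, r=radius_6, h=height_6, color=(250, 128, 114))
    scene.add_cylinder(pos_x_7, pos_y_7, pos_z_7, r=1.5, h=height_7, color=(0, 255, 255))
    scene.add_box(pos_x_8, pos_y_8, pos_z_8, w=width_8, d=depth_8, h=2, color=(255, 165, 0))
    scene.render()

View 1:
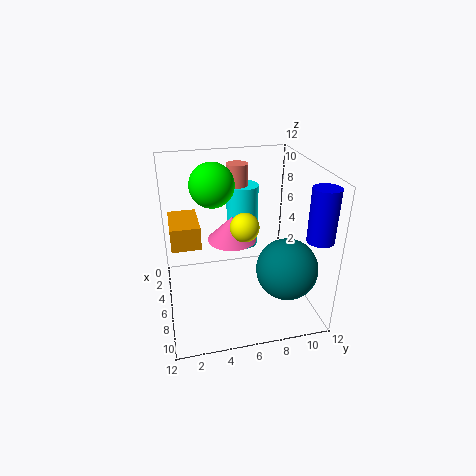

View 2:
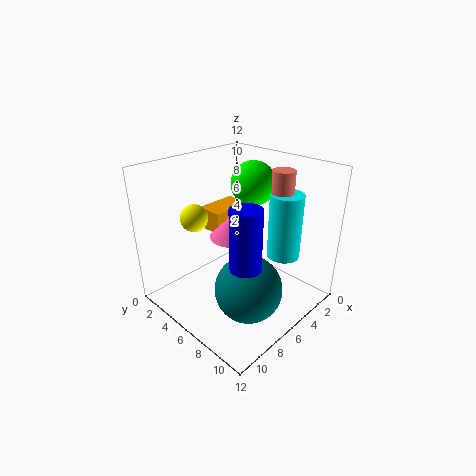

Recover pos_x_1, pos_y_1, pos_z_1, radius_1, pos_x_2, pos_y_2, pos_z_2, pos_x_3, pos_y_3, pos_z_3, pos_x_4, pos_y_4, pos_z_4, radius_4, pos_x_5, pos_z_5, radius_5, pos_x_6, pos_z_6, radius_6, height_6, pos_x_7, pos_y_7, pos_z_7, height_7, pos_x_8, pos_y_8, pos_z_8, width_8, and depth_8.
pos_x_1 = 10.5; pos_y_1 = 11; pos_z_1 = 7.5; radius_1 = 1; pos_x_2 = 8.5; pos_y_2 = 9.5; pos_z_2 = 4; pos_x_3 = 2.5; pos_y_3 = 4.5; pos_z_3 = 9.5; pos_x_4 = 6; pos_y_4 = 5.5; pos_z_4 = 6; radius_4 = 2; pos_x_5 = 10; pos_z_5 = 9; radius_5 = 1; pos_x_6 = 1.5; pos_z_6 = 6; radius_6 = 1; height_6 = 5; pos_x_7 = 1.5; pos_y_7 = 7.5; pos_z_7 = 3; height_7 = 6; pos_x_8 = 1.5; pos_y_8 = 0.5; pos_z_8 = 5; width_8 = 4; depth_8 = 2.5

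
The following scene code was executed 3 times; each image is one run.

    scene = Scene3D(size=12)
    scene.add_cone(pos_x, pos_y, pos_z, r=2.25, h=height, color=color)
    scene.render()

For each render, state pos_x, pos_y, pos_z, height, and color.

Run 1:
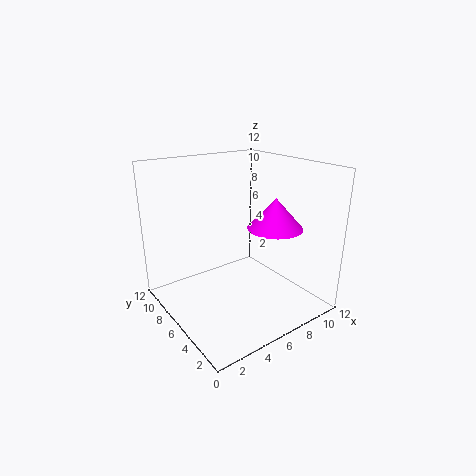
pos_x = 8.25, pos_y = 4, pos_z = 7, height = 2.5, color = 'magenta'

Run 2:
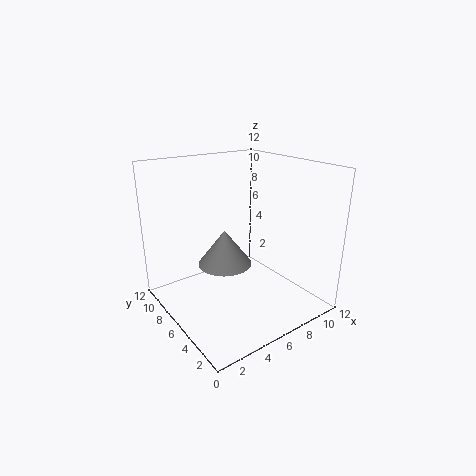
pos_x = 5, pos_y = 6.5, pos_z = 3.75, height = 3, color = 'gray'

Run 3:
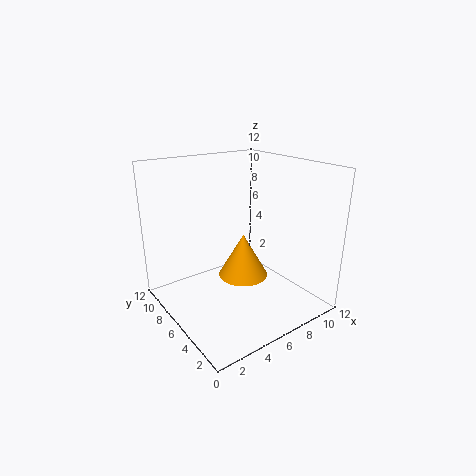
pos_x = 7.5, pos_y = 7.25, pos_z = 1.5, height = 4, color = 'orange'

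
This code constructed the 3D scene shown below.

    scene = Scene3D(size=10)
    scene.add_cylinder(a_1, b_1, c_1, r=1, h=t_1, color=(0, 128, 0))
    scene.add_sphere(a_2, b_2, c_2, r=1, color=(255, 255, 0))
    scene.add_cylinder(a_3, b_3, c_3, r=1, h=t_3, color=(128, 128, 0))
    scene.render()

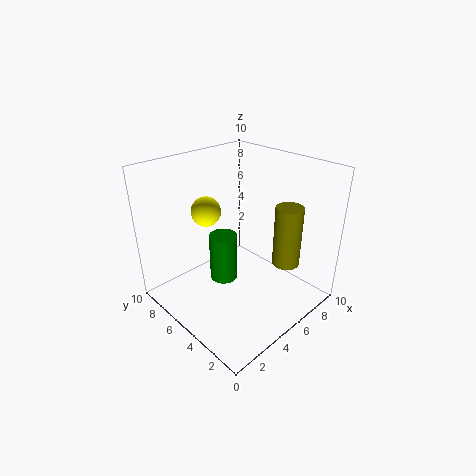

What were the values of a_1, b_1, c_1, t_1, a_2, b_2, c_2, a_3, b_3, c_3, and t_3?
a_1 = 4.5; b_1 = 6; c_1 = 1.5; t_1 = 3.5; a_2 = 3.5; b_2 = 6.5; c_2 = 7; a_3 = 8; b_3 = 3; c_3 = 2.5; t_3 = 4.5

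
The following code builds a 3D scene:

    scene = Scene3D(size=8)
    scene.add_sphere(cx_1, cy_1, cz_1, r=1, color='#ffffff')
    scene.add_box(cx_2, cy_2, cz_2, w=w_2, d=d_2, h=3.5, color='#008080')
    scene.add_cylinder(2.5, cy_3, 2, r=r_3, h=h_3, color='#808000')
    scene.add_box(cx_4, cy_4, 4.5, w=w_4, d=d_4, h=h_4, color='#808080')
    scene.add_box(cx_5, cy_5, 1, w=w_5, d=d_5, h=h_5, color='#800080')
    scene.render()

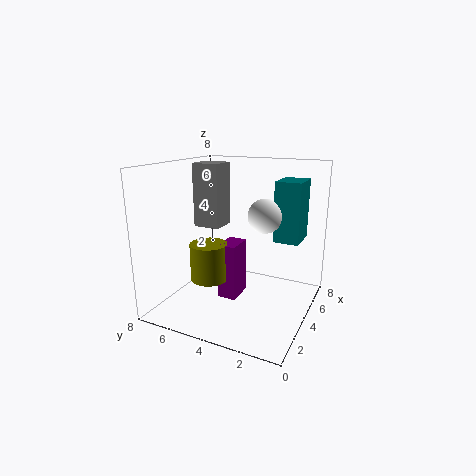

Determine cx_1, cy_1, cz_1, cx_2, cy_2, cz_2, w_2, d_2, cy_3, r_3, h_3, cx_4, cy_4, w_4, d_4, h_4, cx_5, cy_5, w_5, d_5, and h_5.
cx_1 = 5.5; cy_1 = 3; cz_1 = 5; cx_2 = 5.5; cy_2 = 1; cz_2 = 3.5; w_2 = 2; d_2 = 1.5; cy_3 = 5; r_3 = 1; h_3 = 2; cx_4 = 3.5; cy_4 = 5; w_4 = 1.5; d_4 = 1.5; h_4 = 3.5; cx_5 = 2.5; cy_5 = 3.5; w_5 = 1.5; d_5 = 1; h_5 = 3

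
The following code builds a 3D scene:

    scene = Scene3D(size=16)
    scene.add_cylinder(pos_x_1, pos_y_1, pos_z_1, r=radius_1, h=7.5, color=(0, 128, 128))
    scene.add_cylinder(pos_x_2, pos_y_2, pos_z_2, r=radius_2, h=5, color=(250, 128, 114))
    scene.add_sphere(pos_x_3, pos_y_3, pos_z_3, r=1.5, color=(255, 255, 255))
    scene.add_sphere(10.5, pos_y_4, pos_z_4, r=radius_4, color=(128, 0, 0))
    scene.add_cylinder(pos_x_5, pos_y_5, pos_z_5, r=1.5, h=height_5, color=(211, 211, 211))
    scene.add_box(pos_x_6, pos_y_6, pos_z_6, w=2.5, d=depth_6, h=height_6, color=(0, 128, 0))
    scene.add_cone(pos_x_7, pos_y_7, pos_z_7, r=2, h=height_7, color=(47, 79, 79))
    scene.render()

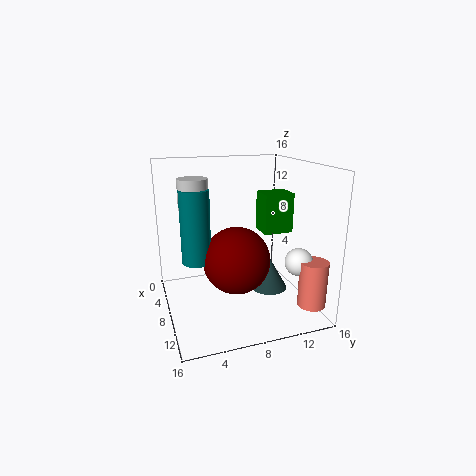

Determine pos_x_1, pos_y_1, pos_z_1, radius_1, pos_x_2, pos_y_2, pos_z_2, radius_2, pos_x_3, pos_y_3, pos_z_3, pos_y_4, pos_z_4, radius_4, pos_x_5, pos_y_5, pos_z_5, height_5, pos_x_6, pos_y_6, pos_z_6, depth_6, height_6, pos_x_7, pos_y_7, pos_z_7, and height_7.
pos_x_1 = 9.5
pos_y_1 = 3
pos_z_1 = 6.5
radius_1 = 1.5
pos_x_2 = 13.5
pos_y_2 = 14.5
pos_z_2 = 1.5
radius_2 = 1.5
pos_x_3 = 12
pos_y_3 = 13.5
pos_z_3 = 6
pos_y_4 = 7
pos_z_4 = 6.5
radius_4 = 3.5
pos_x_5 = 9
pos_y_5 = 3
pos_z_5 = 12
height_5 = 3
pos_x_6 = 9.5
pos_y_6 = 9.5
pos_z_6 = 9.5
depth_6 = 3
height_6 = 4
pos_x_7 = 10
pos_y_7 = 11
pos_z_7 = 2.5
height_7 = 3.5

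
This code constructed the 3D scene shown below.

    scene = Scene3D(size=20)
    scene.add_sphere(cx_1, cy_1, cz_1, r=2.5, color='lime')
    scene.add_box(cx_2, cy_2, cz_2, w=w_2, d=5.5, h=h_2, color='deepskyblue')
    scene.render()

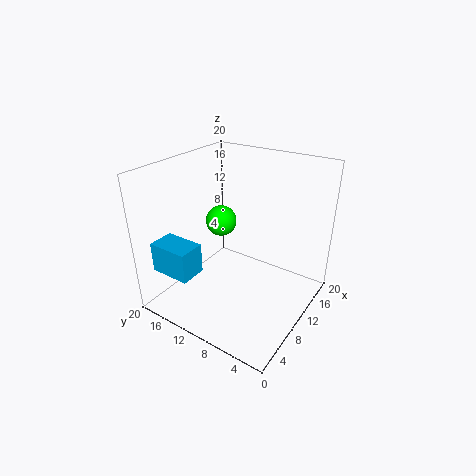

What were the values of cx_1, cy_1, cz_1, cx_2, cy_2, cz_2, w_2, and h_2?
cx_1 = 15.5; cy_1 = 17; cz_1 = 8.5; cx_2 = 1; cy_2 = 12; cz_2 = 7; w_2 = 3.5; h_2 = 4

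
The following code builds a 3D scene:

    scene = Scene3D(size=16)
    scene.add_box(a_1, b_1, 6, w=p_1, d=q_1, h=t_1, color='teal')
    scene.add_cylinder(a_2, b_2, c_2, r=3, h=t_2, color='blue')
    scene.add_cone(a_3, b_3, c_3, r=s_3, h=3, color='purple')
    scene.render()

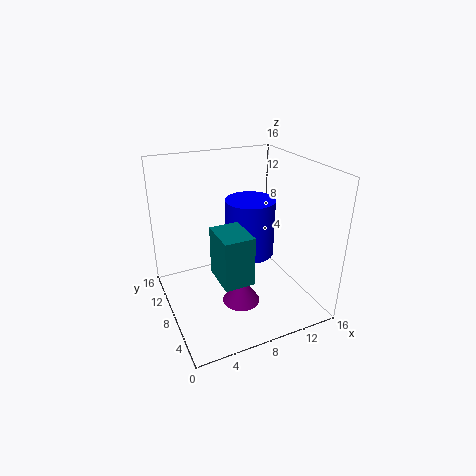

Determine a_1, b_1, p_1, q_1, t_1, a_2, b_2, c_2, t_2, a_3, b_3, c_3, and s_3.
a_1 = 4
b_1 = 2
p_1 = 3
q_1 = 4
t_1 = 5
a_2 = 11
b_2 = 11
c_2 = 4
t_2 = 7
a_3 = 7
b_3 = 5
c_3 = 2
s_3 = 2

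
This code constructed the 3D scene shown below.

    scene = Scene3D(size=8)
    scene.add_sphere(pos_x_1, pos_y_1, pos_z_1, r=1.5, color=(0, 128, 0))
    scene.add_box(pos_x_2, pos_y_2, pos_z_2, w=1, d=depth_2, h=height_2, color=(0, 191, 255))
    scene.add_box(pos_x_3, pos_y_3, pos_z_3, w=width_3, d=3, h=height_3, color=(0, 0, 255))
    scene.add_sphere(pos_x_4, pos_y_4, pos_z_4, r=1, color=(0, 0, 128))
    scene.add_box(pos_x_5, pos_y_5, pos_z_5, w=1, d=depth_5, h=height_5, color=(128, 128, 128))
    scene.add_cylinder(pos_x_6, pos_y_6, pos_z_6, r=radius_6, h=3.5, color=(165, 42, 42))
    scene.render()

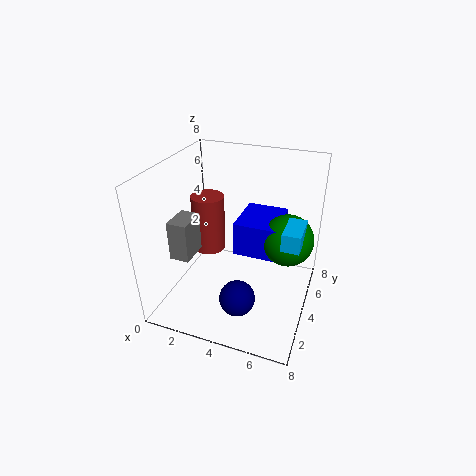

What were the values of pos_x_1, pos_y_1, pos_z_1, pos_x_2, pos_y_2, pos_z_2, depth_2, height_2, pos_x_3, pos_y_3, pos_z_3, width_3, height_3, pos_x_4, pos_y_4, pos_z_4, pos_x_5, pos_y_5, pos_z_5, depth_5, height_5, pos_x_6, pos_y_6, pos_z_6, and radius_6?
pos_x_1 = 6.5
pos_y_1 = 5.5
pos_z_1 = 3.5
pos_x_2 = 6.5
pos_y_2 = 3.5
pos_z_2 = 4
depth_2 = 2
height_2 = 1
pos_x_3 = 3.5
pos_y_3 = 4.5
pos_z_3 = 2.5
width_3 = 2.5
height_3 = 2
pos_x_4 = 4.5
pos_y_4 = 2.5
pos_z_4 = 1
pos_x_5 = 1.5
pos_y_5 = 1
pos_z_5 = 4
depth_5 = 1.5
height_5 = 2
pos_x_6 = 1.5
pos_y_6 = 5.5
pos_z_6 = 2
radius_6 = 1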